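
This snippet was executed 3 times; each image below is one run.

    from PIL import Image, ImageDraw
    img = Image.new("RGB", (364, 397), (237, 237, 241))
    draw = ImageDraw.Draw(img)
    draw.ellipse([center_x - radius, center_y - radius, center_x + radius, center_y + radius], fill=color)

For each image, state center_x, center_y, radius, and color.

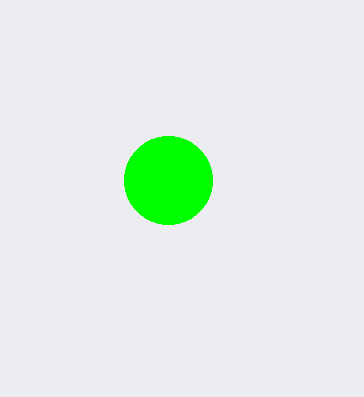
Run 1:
center_x = 168
center_y = 180
radius = 44
color = 'lime'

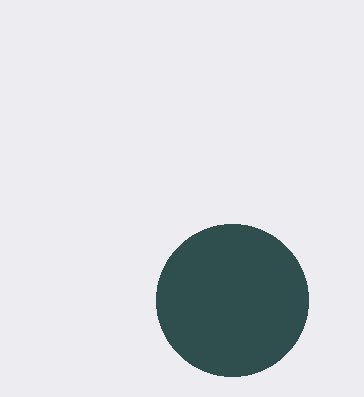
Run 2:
center_x = 232; center_y = 300; radius = 76; color = 'darkslategray'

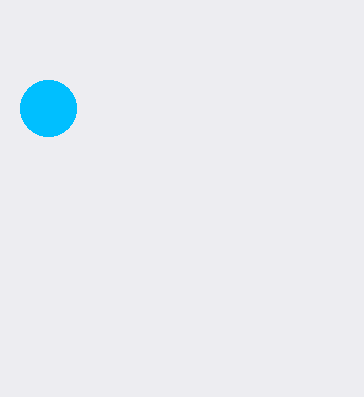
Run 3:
center_x = 48; center_y = 108; radius = 28; color = 'deepskyblue'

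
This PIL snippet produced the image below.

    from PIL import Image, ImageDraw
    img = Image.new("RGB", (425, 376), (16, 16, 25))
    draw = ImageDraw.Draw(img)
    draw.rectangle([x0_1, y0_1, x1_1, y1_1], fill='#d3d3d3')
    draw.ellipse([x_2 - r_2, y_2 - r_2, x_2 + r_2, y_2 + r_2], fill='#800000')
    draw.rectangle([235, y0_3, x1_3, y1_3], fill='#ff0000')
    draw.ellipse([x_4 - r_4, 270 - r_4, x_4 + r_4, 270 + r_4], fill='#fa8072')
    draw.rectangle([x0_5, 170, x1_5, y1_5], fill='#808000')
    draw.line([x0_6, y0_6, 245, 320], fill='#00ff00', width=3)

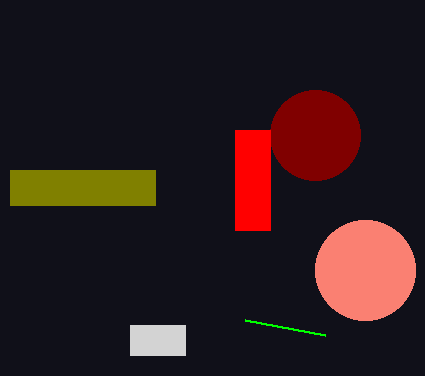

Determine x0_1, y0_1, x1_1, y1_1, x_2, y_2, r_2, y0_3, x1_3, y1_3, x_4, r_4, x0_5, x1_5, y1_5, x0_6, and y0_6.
x0_1 = 130, y0_1 = 325, x1_1 = 185, y1_1 = 355, x_2 = 315, y_2 = 135, r_2 = 45, y0_3 = 130, x1_3 = 270, y1_3 = 230, x_4 = 365, r_4 = 50, x0_5 = 10, x1_5 = 155, y1_5 = 205, x0_6 = 325, y0_6 = 335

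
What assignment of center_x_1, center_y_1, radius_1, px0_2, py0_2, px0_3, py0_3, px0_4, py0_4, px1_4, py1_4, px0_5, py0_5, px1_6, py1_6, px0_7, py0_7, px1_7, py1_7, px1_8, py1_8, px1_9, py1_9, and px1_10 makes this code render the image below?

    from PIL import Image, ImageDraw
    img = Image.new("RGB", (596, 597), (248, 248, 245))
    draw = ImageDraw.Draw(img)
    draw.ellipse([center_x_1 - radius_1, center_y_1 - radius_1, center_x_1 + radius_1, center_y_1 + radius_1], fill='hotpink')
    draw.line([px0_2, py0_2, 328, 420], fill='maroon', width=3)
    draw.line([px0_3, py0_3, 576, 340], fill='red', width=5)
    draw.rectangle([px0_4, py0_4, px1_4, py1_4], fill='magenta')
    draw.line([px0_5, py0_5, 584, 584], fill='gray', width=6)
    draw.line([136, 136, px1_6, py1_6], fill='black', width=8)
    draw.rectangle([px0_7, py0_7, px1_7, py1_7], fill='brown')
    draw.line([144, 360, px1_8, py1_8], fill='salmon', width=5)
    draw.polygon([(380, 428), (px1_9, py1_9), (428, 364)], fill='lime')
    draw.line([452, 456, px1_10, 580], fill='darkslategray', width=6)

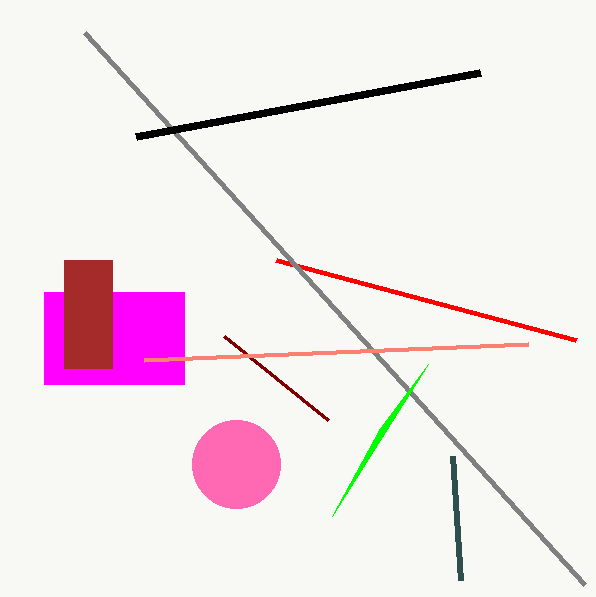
center_x_1 = 236
center_y_1 = 464
radius_1 = 44
px0_2 = 224
py0_2 = 336
px0_3 = 276
py0_3 = 260
px0_4 = 44
py0_4 = 292
px1_4 = 184
py1_4 = 384
px0_5 = 84
py0_5 = 32
px1_6 = 480
py1_6 = 72
px0_7 = 64
py0_7 = 260
px1_7 = 112
py1_7 = 368
px1_8 = 528
py1_8 = 344
px1_9 = 332
py1_9 = 516
px1_10 = 460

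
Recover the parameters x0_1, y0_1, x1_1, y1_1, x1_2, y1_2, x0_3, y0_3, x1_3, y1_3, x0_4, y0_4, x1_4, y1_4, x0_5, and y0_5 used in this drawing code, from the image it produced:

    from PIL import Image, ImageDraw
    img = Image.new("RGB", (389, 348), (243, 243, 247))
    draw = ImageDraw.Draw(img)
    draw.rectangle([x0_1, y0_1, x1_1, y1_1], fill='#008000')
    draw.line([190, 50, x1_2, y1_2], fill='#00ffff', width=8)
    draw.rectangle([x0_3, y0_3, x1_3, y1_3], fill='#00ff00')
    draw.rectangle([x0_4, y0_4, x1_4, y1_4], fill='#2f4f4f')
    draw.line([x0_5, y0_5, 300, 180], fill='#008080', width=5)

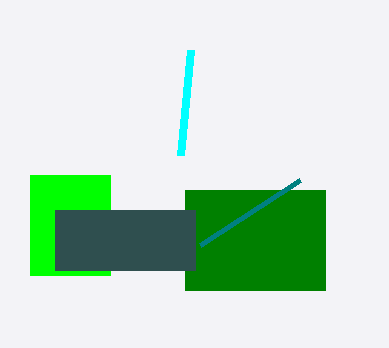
x0_1 = 185; y0_1 = 190; x1_1 = 325; y1_1 = 290; x1_2 = 180; y1_2 = 155; x0_3 = 30; y0_3 = 175; x1_3 = 110; y1_3 = 275; x0_4 = 55; y0_4 = 210; x1_4 = 195; y1_4 = 270; x0_5 = 200; y0_5 = 245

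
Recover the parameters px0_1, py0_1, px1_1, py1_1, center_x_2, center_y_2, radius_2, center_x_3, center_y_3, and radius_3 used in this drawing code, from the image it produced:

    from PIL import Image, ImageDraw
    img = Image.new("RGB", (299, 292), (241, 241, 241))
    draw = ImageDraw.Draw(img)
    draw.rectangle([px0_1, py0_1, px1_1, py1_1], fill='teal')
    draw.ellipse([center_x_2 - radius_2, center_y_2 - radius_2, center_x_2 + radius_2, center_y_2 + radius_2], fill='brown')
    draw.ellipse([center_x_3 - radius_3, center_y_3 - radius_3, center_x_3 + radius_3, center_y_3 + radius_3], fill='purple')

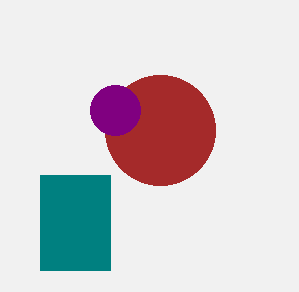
px0_1 = 40, py0_1 = 175, px1_1 = 110, py1_1 = 270, center_x_2 = 160, center_y_2 = 130, radius_2 = 55, center_x_3 = 115, center_y_3 = 110, radius_3 = 25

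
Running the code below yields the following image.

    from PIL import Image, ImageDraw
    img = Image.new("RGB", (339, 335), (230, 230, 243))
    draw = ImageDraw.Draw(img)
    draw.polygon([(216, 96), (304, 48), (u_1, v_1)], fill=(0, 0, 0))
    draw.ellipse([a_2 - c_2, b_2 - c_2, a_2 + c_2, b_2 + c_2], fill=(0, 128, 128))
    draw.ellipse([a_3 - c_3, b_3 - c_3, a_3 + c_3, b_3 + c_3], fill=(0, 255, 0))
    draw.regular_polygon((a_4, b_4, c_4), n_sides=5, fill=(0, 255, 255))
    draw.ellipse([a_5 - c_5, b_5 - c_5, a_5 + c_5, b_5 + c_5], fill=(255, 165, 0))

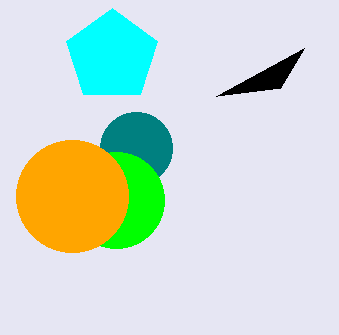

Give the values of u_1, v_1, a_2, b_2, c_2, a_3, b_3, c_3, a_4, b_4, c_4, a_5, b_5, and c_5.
u_1 = 280
v_1 = 88
a_2 = 136
b_2 = 148
c_2 = 36
a_3 = 116
b_3 = 200
c_3 = 48
a_4 = 112
b_4 = 56
c_4 = 48
a_5 = 72
b_5 = 196
c_5 = 56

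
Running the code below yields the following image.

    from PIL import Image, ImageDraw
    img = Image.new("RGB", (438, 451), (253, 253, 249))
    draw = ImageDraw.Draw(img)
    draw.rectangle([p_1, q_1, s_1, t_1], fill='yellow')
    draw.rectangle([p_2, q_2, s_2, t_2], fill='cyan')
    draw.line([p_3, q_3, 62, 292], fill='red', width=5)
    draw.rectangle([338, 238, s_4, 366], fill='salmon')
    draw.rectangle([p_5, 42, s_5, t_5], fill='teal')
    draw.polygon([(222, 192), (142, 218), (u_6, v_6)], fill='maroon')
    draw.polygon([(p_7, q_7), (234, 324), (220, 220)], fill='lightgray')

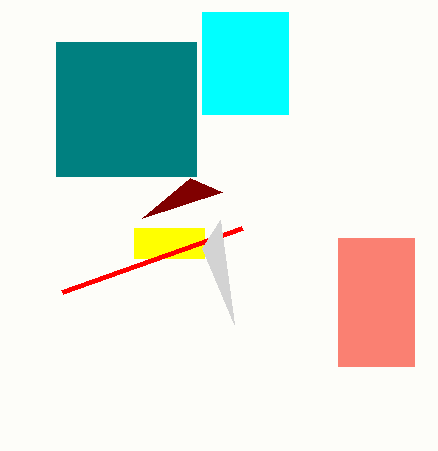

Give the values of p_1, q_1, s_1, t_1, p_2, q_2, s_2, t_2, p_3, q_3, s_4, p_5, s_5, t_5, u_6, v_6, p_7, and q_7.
p_1 = 134, q_1 = 228, s_1 = 204, t_1 = 258, p_2 = 202, q_2 = 12, s_2 = 288, t_2 = 114, p_3 = 242, q_3 = 228, s_4 = 414, p_5 = 56, s_5 = 196, t_5 = 176, u_6 = 190, v_6 = 178, p_7 = 202, q_7 = 248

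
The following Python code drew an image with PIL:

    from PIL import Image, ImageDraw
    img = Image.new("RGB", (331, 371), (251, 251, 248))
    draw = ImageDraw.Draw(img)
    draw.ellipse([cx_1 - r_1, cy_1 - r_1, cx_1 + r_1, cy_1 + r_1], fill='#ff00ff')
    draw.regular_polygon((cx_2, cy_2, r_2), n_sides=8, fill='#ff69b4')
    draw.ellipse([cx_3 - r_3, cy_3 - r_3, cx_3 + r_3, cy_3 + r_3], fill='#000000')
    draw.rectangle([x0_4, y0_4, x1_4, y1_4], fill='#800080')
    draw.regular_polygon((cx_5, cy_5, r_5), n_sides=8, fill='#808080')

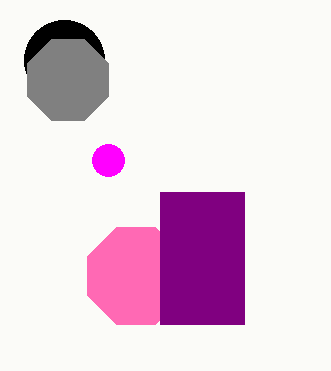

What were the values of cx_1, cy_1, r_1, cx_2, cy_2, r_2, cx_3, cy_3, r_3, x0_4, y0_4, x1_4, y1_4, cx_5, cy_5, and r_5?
cx_1 = 108
cy_1 = 160
r_1 = 16
cx_2 = 136
cy_2 = 276
r_2 = 52
cx_3 = 64
cy_3 = 60
r_3 = 40
x0_4 = 160
y0_4 = 192
x1_4 = 244
y1_4 = 324
cx_5 = 68
cy_5 = 80
r_5 = 44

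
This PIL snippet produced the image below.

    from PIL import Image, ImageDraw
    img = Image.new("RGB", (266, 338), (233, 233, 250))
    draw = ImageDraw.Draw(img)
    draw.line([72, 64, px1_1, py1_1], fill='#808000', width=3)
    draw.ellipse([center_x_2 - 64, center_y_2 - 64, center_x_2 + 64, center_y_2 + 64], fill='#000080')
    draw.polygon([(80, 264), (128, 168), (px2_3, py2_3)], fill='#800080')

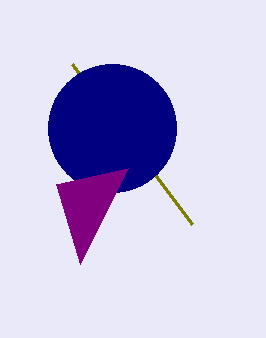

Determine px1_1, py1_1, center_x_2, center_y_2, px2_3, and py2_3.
px1_1 = 192
py1_1 = 224
center_x_2 = 112
center_y_2 = 128
px2_3 = 56
py2_3 = 184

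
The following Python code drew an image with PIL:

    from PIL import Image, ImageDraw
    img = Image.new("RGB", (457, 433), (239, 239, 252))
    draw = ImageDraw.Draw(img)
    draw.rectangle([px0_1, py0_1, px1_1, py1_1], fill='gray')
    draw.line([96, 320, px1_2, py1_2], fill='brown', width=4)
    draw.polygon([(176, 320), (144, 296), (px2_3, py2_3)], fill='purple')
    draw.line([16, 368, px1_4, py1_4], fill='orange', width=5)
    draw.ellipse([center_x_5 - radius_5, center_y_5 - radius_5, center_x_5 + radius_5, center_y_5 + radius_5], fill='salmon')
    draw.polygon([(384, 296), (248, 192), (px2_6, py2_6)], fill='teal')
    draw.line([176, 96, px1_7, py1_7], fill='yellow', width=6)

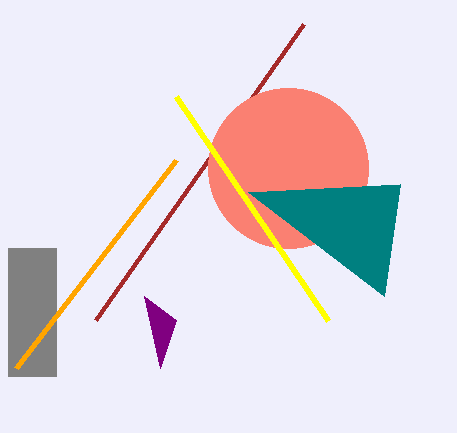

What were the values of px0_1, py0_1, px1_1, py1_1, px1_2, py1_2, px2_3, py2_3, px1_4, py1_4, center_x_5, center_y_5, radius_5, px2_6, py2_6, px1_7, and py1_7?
px0_1 = 8
py0_1 = 248
px1_1 = 56
py1_1 = 376
px1_2 = 304
py1_2 = 24
px2_3 = 160
py2_3 = 368
px1_4 = 176
py1_4 = 160
center_x_5 = 288
center_y_5 = 168
radius_5 = 80
px2_6 = 400
py2_6 = 184
px1_7 = 328
py1_7 = 320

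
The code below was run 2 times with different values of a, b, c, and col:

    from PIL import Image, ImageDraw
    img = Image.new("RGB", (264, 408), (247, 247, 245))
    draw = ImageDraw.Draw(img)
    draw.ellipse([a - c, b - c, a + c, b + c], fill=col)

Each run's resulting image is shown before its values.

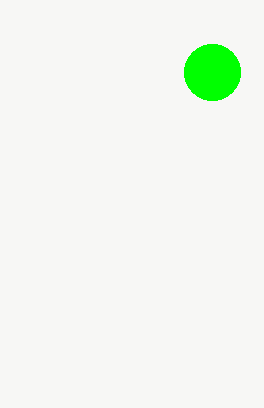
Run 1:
a = 212
b = 72
c = 28
col = 'lime'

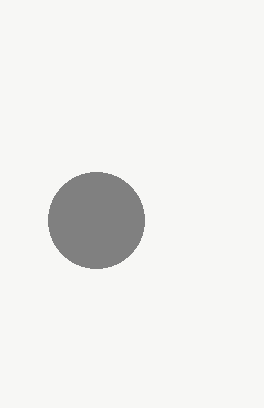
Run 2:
a = 96; b = 220; c = 48; col = 'gray'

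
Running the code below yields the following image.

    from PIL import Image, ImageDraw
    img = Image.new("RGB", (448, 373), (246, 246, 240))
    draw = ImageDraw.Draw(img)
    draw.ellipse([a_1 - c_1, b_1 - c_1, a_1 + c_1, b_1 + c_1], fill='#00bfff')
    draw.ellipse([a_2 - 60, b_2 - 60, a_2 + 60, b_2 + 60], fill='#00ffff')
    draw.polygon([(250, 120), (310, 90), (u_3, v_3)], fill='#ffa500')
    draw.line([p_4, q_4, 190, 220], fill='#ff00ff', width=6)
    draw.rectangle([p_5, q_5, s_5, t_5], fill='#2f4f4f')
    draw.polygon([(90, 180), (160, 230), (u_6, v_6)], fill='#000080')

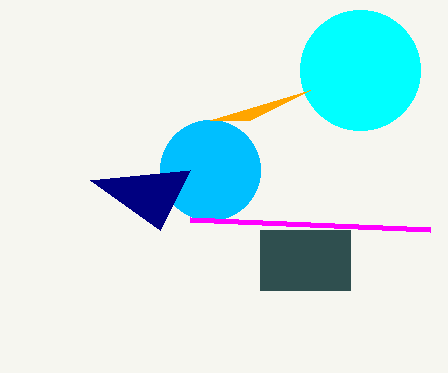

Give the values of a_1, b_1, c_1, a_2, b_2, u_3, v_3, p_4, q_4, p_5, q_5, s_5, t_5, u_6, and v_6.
a_1 = 210; b_1 = 170; c_1 = 50; a_2 = 360; b_2 = 70; u_3 = 210; v_3 = 120; p_4 = 430; q_4 = 230; p_5 = 260; q_5 = 230; s_5 = 350; t_5 = 290; u_6 = 190; v_6 = 170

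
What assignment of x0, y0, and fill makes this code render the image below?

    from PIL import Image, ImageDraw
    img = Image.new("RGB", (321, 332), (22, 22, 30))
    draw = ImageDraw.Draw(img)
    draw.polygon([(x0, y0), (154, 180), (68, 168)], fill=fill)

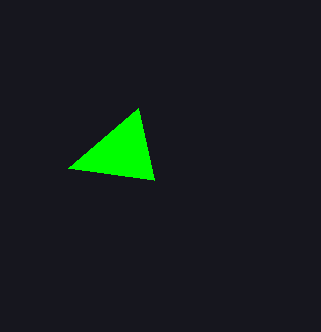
x0 = 138, y0 = 108, fill = 'lime'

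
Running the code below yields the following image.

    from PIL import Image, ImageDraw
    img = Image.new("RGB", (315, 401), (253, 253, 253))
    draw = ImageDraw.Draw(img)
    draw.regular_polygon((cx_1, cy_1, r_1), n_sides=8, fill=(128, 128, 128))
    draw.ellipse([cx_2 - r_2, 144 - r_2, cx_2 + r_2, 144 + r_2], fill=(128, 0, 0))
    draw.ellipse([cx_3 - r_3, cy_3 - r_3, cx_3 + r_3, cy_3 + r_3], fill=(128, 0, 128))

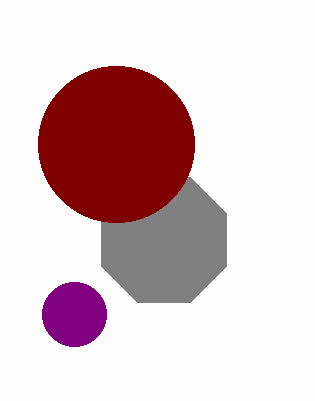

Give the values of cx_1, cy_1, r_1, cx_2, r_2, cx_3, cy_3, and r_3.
cx_1 = 164; cy_1 = 240; r_1 = 68; cx_2 = 116; r_2 = 78; cx_3 = 74; cy_3 = 314; r_3 = 32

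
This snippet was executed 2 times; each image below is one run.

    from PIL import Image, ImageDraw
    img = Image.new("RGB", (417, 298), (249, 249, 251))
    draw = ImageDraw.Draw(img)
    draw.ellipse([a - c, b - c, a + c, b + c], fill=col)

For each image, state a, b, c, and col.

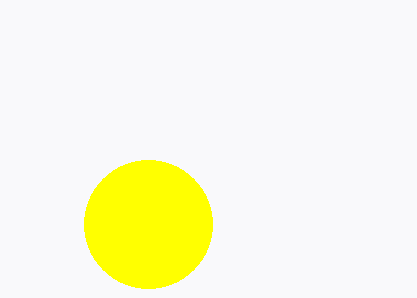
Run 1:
a = 148, b = 224, c = 64, col = 'yellow'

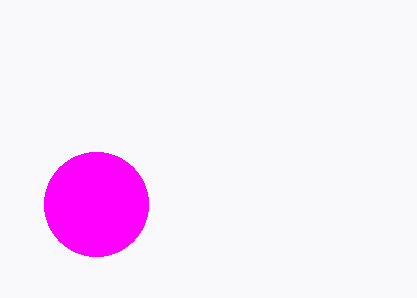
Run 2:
a = 96
b = 204
c = 52
col = 'magenta'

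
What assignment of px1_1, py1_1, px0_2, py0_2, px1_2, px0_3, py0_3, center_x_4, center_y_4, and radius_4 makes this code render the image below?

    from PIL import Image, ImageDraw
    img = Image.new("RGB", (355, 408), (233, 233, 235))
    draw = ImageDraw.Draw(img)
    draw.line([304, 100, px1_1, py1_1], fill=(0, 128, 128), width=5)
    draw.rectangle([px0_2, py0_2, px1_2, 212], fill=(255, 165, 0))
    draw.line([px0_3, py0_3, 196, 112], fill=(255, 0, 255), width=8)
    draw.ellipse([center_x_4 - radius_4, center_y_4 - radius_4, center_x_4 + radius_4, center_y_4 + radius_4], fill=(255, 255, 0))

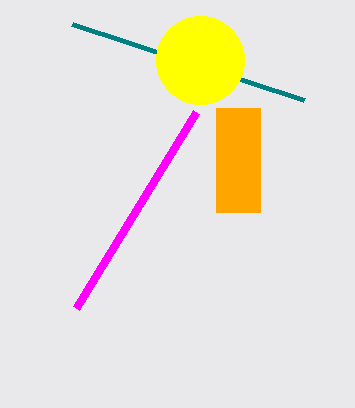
px1_1 = 72, py1_1 = 24, px0_2 = 216, py0_2 = 108, px1_2 = 260, px0_3 = 76, py0_3 = 308, center_x_4 = 200, center_y_4 = 60, radius_4 = 44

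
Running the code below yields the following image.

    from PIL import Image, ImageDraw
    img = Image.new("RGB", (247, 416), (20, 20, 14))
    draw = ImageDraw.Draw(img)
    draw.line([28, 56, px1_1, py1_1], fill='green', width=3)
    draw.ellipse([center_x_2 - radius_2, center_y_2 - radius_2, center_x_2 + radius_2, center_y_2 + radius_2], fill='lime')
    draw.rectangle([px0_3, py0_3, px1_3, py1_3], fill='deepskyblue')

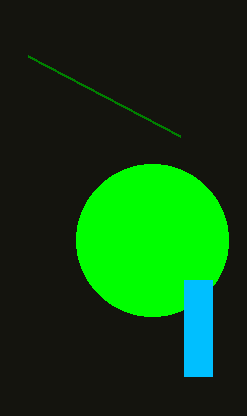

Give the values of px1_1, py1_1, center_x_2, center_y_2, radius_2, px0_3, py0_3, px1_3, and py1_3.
px1_1 = 180, py1_1 = 136, center_x_2 = 152, center_y_2 = 240, radius_2 = 76, px0_3 = 184, py0_3 = 280, px1_3 = 212, py1_3 = 376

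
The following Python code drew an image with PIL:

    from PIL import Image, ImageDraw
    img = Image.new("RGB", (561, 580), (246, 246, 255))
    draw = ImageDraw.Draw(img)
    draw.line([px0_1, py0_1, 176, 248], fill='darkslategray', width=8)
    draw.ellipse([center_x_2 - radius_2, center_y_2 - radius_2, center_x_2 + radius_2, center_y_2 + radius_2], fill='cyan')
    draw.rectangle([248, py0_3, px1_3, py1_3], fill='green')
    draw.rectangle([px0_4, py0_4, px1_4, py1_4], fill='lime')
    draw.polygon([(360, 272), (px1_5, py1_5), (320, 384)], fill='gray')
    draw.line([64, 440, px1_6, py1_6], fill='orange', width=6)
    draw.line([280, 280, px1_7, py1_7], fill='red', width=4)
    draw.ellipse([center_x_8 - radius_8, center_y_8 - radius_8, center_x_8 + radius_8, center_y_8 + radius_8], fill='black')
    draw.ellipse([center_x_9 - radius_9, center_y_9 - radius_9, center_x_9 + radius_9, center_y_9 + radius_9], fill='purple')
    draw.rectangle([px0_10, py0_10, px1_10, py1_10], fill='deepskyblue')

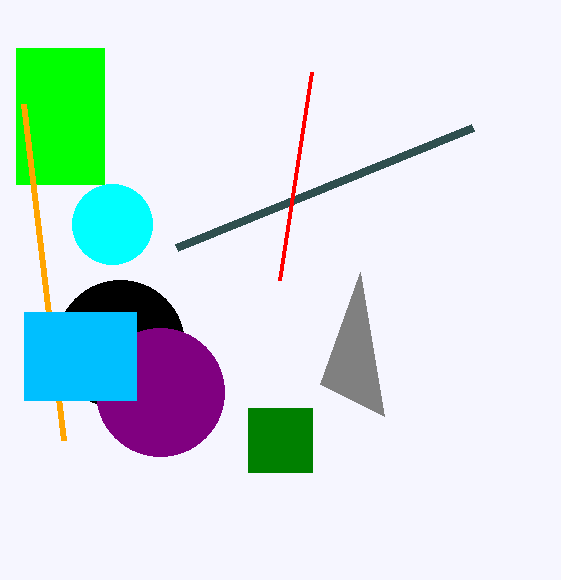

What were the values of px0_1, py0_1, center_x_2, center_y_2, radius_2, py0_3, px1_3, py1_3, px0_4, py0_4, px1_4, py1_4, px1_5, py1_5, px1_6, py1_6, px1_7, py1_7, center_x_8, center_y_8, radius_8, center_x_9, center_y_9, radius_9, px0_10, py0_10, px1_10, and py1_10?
px0_1 = 472; py0_1 = 128; center_x_2 = 112; center_y_2 = 224; radius_2 = 40; py0_3 = 408; px1_3 = 312; py1_3 = 472; px0_4 = 16; py0_4 = 48; px1_4 = 104; py1_4 = 184; px1_5 = 384; py1_5 = 416; px1_6 = 24; py1_6 = 104; px1_7 = 312; py1_7 = 72; center_x_8 = 120; center_y_8 = 344; radius_8 = 64; center_x_9 = 160; center_y_9 = 392; radius_9 = 64; px0_10 = 24; py0_10 = 312; px1_10 = 136; py1_10 = 400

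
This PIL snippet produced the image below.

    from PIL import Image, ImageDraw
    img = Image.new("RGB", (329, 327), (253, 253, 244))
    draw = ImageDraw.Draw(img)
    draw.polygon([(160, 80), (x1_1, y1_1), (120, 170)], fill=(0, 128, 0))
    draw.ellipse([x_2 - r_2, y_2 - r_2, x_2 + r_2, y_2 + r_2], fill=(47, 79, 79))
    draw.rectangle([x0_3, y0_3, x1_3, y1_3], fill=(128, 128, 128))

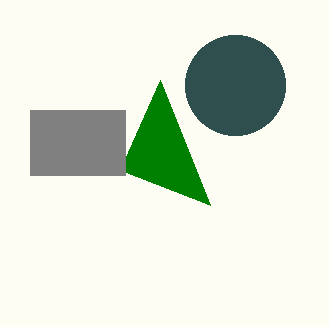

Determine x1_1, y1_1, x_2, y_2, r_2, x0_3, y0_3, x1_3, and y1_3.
x1_1 = 210; y1_1 = 205; x_2 = 235; y_2 = 85; r_2 = 50; x0_3 = 30; y0_3 = 110; x1_3 = 125; y1_3 = 175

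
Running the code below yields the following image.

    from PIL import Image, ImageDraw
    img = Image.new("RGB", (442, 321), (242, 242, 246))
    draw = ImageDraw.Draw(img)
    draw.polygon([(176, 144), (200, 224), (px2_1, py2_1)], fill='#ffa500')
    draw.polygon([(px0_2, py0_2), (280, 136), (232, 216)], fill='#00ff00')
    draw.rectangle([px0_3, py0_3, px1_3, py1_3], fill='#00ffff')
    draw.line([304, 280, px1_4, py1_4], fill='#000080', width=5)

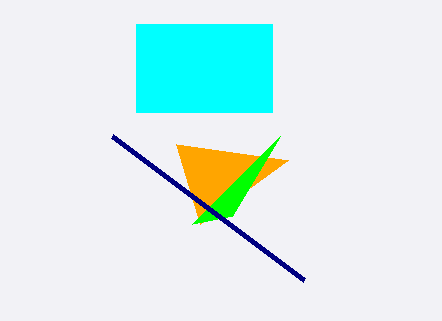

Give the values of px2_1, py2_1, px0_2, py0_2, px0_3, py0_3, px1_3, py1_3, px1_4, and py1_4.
px2_1 = 288
py2_1 = 160
px0_2 = 192
py0_2 = 224
px0_3 = 136
py0_3 = 24
px1_3 = 272
py1_3 = 112
px1_4 = 112
py1_4 = 136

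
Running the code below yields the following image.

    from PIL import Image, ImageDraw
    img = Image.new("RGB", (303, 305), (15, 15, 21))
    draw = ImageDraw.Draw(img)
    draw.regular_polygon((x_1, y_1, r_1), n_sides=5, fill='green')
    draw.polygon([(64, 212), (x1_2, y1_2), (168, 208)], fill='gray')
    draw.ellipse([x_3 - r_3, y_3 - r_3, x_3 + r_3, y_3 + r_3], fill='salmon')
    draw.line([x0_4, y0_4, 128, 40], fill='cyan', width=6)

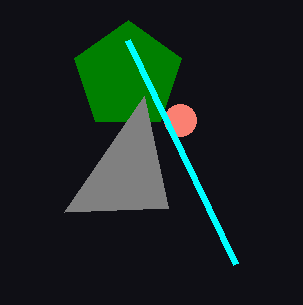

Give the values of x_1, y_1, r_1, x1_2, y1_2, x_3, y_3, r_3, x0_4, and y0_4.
x_1 = 128, y_1 = 76, r_1 = 56, x1_2 = 144, y1_2 = 96, x_3 = 180, y_3 = 120, r_3 = 16, x0_4 = 236, y0_4 = 264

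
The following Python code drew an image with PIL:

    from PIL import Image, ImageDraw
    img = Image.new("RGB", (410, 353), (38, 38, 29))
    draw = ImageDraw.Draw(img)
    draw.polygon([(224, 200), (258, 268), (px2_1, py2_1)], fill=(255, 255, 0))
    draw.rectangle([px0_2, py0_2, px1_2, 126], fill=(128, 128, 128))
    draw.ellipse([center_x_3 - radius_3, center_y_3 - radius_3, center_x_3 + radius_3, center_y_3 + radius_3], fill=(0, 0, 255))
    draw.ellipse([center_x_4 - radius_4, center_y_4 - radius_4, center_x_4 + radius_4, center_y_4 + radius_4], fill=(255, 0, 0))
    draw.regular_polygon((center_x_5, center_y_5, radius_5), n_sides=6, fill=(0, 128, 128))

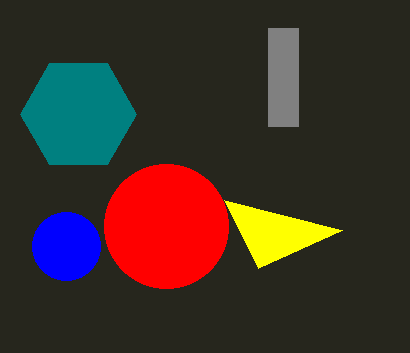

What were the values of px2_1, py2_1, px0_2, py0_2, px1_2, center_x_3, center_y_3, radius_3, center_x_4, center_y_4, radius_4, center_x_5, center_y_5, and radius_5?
px2_1 = 342, py2_1 = 230, px0_2 = 268, py0_2 = 28, px1_2 = 298, center_x_3 = 66, center_y_3 = 246, radius_3 = 34, center_x_4 = 166, center_y_4 = 226, radius_4 = 62, center_x_5 = 78, center_y_5 = 114, radius_5 = 58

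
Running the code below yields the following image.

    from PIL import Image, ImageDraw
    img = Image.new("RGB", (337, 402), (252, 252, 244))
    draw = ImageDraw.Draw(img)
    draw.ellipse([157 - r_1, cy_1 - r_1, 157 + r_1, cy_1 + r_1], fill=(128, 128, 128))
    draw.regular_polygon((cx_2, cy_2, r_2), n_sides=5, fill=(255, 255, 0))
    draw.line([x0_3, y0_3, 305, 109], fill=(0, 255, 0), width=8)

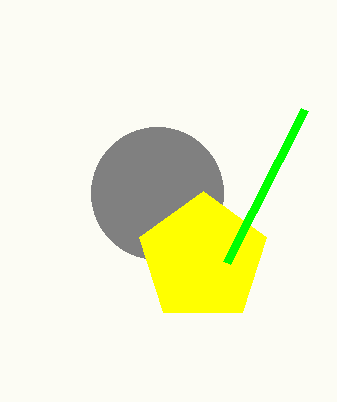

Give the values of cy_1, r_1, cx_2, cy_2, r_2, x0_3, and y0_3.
cy_1 = 193; r_1 = 66; cx_2 = 203; cy_2 = 258; r_2 = 67; x0_3 = 227; y0_3 = 262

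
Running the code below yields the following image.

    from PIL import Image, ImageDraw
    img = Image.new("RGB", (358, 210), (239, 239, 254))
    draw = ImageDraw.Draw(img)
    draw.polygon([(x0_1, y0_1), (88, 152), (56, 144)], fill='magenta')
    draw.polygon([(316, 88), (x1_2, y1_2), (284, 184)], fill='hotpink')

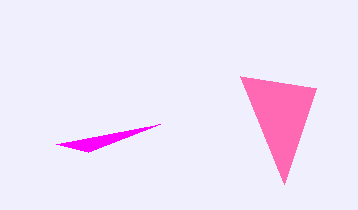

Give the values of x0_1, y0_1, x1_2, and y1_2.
x0_1 = 160, y0_1 = 124, x1_2 = 240, y1_2 = 76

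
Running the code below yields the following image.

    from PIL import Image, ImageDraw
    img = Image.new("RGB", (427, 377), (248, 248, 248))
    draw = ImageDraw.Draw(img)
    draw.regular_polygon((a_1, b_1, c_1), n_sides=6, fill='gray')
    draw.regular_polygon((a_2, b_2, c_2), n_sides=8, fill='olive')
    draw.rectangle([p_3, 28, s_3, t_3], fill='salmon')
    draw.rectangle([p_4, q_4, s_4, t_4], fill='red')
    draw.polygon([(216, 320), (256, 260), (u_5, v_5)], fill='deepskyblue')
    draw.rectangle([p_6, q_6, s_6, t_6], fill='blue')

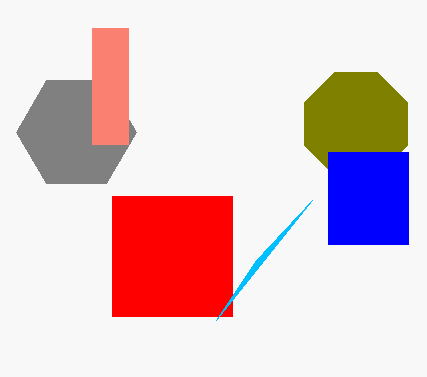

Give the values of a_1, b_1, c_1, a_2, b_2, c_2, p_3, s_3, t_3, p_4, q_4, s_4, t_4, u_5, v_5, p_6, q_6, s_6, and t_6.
a_1 = 76
b_1 = 132
c_1 = 60
a_2 = 356
b_2 = 124
c_2 = 56
p_3 = 92
s_3 = 128
t_3 = 144
p_4 = 112
q_4 = 196
s_4 = 232
t_4 = 316
u_5 = 312
v_5 = 200
p_6 = 328
q_6 = 152
s_6 = 408
t_6 = 244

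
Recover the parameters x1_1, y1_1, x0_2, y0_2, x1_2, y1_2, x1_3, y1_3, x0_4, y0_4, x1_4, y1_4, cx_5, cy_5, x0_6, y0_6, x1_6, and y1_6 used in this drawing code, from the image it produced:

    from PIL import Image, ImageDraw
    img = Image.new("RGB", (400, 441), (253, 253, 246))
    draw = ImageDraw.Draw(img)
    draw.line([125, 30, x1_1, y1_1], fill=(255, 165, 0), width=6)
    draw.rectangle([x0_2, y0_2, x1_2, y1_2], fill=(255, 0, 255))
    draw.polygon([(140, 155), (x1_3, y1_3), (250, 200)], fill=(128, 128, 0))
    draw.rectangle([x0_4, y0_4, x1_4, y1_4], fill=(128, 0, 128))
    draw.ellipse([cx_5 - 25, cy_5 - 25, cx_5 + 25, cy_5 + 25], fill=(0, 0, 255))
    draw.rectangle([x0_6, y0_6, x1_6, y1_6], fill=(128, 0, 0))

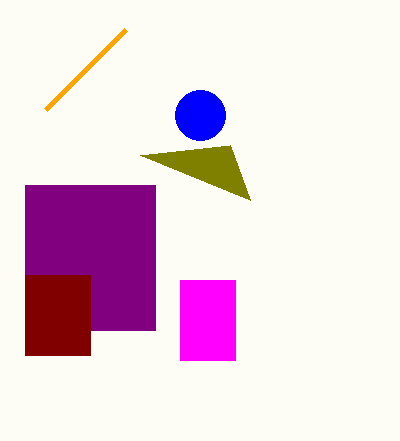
x1_1 = 45, y1_1 = 110, x0_2 = 180, y0_2 = 280, x1_2 = 235, y1_2 = 360, x1_3 = 230, y1_3 = 145, x0_4 = 25, y0_4 = 185, x1_4 = 155, y1_4 = 330, cx_5 = 200, cy_5 = 115, x0_6 = 25, y0_6 = 275, x1_6 = 90, y1_6 = 355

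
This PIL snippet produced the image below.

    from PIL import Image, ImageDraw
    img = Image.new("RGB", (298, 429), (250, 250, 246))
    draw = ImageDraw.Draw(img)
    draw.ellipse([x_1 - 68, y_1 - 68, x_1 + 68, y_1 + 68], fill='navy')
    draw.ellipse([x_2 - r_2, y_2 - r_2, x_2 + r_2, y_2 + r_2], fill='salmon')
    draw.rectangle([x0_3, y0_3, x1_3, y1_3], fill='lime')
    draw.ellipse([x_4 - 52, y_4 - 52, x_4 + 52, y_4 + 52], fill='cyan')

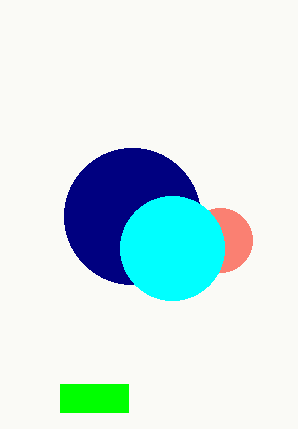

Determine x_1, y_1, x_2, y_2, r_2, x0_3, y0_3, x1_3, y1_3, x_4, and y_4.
x_1 = 132, y_1 = 216, x_2 = 220, y_2 = 240, r_2 = 32, x0_3 = 60, y0_3 = 384, x1_3 = 128, y1_3 = 412, x_4 = 172, y_4 = 248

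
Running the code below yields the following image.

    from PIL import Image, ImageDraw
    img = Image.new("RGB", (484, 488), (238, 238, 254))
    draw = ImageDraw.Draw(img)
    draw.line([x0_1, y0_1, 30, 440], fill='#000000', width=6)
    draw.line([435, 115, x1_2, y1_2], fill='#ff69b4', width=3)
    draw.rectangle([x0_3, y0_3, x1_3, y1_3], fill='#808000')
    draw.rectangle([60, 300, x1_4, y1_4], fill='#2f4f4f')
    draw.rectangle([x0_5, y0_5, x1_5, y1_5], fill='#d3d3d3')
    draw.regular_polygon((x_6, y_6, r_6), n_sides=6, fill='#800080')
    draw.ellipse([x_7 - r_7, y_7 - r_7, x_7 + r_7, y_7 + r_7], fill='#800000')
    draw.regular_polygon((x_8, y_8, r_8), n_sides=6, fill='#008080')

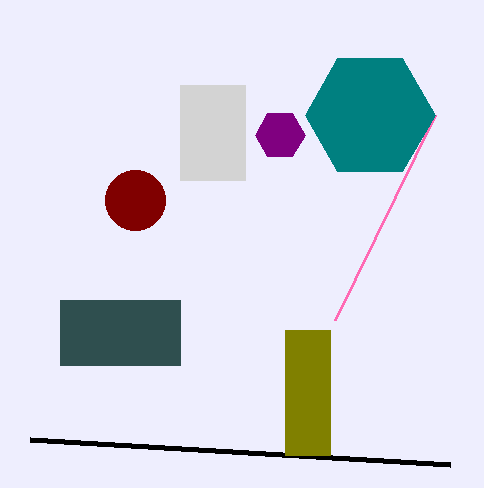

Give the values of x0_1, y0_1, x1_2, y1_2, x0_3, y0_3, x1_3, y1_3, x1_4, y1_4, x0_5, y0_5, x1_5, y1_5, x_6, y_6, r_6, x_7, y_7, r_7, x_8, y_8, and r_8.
x0_1 = 450
y0_1 = 465
x1_2 = 335
y1_2 = 320
x0_3 = 285
y0_3 = 330
x1_3 = 330
y1_3 = 455
x1_4 = 180
y1_4 = 365
x0_5 = 180
y0_5 = 85
x1_5 = 245
y1_5 = 180
x_6 = 280
y_6 = 135
r_6 = 25
x_7 = 135
y_7 = 200
r_7 = 30
x_8 = 370
y_8 = 115
r_8 = 65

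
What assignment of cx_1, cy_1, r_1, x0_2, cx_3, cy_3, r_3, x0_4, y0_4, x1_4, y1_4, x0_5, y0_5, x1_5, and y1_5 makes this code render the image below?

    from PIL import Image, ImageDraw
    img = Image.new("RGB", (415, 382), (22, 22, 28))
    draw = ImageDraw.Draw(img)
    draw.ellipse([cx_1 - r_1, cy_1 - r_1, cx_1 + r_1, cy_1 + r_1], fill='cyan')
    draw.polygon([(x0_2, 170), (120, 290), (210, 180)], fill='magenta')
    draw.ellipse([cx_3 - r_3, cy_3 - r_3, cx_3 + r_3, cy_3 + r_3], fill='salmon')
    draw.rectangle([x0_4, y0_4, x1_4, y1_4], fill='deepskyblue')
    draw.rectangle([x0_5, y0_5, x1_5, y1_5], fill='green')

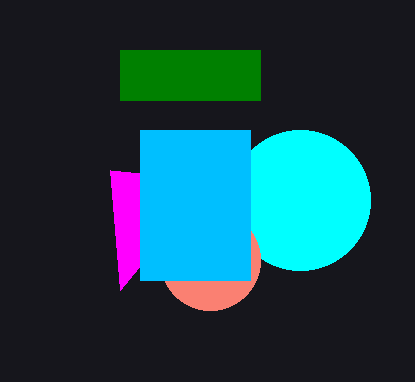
cx_1 = 300; cy_1 = 200; r_1 = 70; x0_2 = 110; cx_3 = 210; cy_3 = 260; r_3 = 50; x0_4 = 140; y0_4 = 130; x1_4 = 250; y1_4 = 280; x0_5 = 120; y0_5 = 50; x1_5 = 260; y1_5 = 100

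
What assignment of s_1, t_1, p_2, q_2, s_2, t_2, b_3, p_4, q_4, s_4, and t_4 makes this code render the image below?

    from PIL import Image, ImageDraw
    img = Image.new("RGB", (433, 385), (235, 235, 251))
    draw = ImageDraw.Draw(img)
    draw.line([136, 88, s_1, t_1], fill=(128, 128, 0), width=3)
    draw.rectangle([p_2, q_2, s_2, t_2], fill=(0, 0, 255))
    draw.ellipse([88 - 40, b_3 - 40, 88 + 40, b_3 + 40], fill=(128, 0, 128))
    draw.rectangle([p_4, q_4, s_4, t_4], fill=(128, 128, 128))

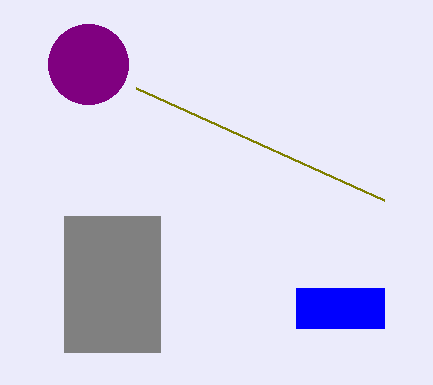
s_1 = 384, t_1 = 200, p_2 = 296, q_2 = 288, s_2 = 384, t_2 = 328, b_3 = 64, p_4 = 64, q_4 = 216, s_4 = 160, t_4 = 352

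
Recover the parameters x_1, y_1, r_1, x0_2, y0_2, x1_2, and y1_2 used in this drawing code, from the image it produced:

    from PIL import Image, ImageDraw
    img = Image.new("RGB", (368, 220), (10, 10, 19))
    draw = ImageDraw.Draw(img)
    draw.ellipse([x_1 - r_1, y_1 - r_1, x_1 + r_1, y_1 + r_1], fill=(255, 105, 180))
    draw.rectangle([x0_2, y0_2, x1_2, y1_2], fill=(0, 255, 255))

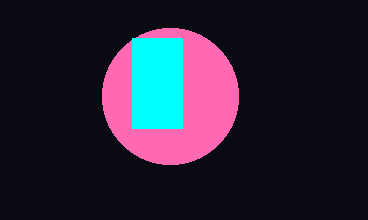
x_1 = 170; y_1 = 96; r_1 = 68; x0_2 = 132; y0_2 = 38; x1_2 = 182; y1_2 = 128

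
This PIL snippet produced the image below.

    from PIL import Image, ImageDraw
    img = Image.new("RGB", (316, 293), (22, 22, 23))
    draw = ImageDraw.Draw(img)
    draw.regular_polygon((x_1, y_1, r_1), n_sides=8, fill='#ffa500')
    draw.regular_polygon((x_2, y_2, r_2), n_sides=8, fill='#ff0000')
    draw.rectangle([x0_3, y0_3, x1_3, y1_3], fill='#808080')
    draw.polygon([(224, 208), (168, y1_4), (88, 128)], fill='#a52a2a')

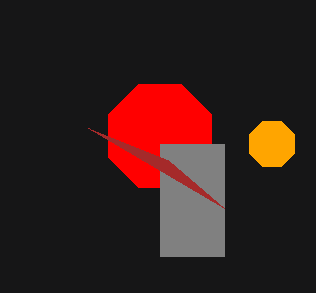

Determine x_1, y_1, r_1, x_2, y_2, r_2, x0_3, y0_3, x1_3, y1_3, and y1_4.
x_1 = 272; y_1 = 144; r_1 = 24; x_2 = 160; y_2 = 136; r_2 = 56; x0_3 = 160; y0_3 = 144; x1_3 = 224; y1_3 = 256; y1_4 = 160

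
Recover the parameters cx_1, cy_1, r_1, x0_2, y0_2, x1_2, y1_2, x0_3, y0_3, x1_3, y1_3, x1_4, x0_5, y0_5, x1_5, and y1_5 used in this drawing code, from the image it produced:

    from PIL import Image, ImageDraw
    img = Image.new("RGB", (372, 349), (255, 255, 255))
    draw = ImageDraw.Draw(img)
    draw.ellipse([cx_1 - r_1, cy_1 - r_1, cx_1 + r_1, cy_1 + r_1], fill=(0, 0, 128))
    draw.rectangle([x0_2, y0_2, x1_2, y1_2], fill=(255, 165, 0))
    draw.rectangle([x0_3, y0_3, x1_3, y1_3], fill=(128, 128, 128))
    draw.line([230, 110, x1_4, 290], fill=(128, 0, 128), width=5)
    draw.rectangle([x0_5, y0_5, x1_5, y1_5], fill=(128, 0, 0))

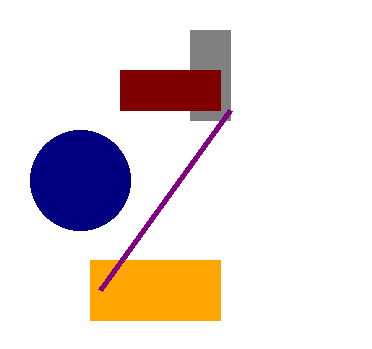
cx_1 = 80, cy_1 = 180, r_1 = 50, x0_2 = 90, y0_2 = 260, x1_2 = 220, y1_2 = 320, x0_3 = 190, y0_3 = 30, x1_3 = 230, y1_3 = 120, x1_4 = 100, x0_5 = 120, y0_5 = 70, x1_5 = 220, y1_5 = 110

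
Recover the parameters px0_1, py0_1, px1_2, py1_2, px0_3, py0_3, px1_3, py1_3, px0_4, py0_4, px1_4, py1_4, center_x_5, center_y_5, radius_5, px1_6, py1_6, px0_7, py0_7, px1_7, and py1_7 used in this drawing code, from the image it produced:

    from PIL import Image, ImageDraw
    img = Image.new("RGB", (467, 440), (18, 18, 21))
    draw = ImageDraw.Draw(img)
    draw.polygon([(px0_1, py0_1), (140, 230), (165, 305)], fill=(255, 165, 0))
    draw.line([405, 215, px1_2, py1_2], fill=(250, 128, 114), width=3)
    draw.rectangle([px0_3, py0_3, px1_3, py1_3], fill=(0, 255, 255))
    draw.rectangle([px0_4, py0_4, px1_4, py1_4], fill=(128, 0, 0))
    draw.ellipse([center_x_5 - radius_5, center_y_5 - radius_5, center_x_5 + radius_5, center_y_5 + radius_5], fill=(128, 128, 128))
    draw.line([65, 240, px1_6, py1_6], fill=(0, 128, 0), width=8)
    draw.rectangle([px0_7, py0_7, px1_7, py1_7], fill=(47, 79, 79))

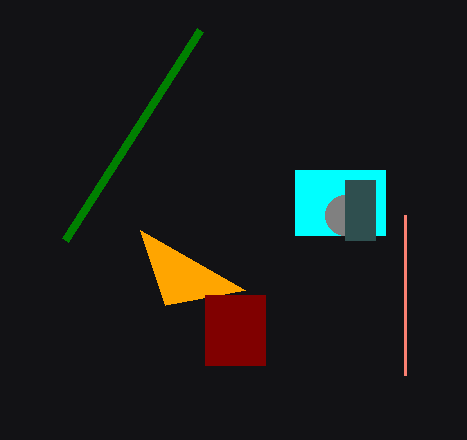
px0_1 = 245, py0_1 = 290, px1_2 = 405, py1_2 = 375, px0_3 = 295, py0_3 = 170, px1_3 = 385, py1_3 = 235, px0_4 = 205, py0_4 = 295, px1_4 = 265, py1_4 = 365, center_x_5 = 345, center_y_5 = 215, radius_5 = 20, px1_6 = 200, py1_6 = 30, px0_7 = 345, py0_7 = 180, px1_7 = 375, py1_7 = 240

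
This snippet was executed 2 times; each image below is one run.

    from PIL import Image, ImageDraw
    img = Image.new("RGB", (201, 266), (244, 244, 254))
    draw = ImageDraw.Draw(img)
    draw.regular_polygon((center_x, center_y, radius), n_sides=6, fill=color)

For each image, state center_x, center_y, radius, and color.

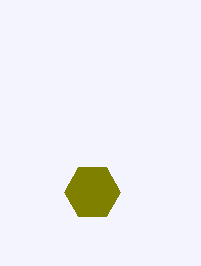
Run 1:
center_x = 92; center_y = 192; radius = 28; color = 'olive'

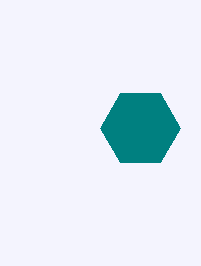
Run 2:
center_x = 140
center_y = 128
radius = 40
color = 'teal'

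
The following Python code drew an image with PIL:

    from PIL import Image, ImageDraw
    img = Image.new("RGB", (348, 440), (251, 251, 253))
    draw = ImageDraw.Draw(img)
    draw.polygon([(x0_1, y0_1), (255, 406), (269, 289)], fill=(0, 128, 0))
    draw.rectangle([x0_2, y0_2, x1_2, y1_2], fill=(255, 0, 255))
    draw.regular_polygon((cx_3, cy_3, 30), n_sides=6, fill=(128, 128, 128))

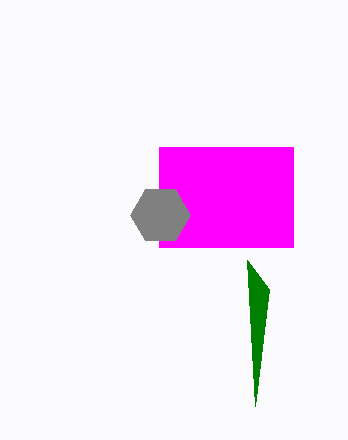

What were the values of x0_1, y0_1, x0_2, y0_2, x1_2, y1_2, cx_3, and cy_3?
x0_1 = 247; y0_1 = 260; x0_2 = 159; y0_2 = 147; x1_2 = 293; y1_2 = 247; cx_3 = 160; cy_3 = 215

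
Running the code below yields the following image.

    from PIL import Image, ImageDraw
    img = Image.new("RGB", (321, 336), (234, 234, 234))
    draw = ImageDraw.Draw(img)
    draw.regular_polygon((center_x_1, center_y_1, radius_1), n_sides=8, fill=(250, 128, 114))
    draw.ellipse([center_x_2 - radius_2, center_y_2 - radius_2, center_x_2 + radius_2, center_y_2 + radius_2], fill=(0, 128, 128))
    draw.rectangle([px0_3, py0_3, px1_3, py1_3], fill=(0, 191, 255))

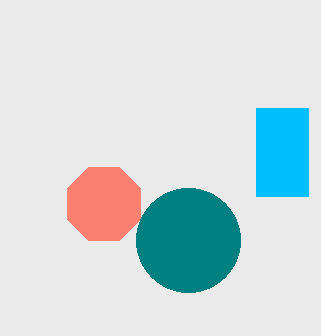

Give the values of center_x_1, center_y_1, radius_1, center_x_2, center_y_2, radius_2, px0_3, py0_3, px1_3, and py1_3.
center_x_1 = 104, center_y_1 = 204, radius_1 = 40, center_x_2 = 188, center_y_2 = 240, radius_2 = 52, px0_3 = 256, py0_3 = 108, px1_3 = 308, py1_3 = 196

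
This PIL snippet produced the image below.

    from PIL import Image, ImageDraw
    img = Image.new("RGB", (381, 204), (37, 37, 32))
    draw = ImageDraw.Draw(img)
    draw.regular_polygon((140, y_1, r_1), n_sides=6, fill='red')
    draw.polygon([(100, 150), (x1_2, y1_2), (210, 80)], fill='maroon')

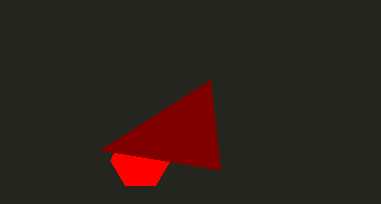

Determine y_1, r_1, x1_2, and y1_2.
y_1 = 160; r_1 = 30; x1_2 = 220; y1_2 = 170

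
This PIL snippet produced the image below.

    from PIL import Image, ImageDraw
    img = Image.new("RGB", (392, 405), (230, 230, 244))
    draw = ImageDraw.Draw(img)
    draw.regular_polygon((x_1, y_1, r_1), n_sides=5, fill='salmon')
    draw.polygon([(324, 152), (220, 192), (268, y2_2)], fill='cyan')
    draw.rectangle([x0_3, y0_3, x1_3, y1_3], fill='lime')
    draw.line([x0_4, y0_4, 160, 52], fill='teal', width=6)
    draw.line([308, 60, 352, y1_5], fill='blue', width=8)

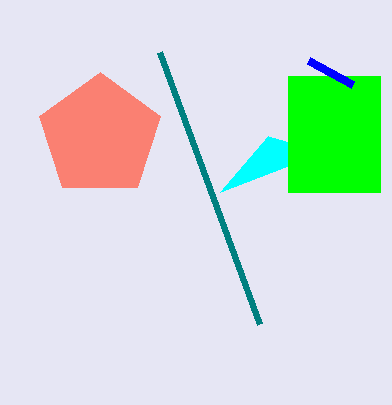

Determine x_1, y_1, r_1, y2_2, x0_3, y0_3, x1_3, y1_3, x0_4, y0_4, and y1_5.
x_1 = 100; y_1 = 136; r_1 = 64; y2_2 = 136; x0_3 = 288; y0_3 = 76; x1_3 = 380; y1_3 = 192; x0_4 = 260; y0_4 = 324; y1_5 = 84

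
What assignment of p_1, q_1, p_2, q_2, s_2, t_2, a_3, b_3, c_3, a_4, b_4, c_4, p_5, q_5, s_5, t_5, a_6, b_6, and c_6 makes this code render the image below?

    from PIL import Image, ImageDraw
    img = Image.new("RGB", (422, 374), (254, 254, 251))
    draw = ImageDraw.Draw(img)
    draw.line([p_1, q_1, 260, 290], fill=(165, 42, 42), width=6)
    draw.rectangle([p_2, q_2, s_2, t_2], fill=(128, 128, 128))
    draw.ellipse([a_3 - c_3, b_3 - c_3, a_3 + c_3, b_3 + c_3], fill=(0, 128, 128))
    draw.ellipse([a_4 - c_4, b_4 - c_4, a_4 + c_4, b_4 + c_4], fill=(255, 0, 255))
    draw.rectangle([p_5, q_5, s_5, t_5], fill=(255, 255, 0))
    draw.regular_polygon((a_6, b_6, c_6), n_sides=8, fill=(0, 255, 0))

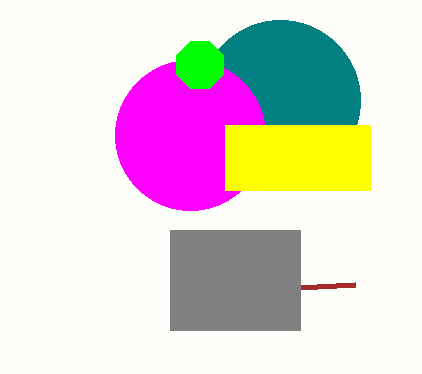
p_1 = 355
q_1 = 285
p_2 = 170
q_2 = 230
s_2 = 300
t_2 = 330
a_3 = 280
b_3 = 100
c_3 = 80
a_4 = 190
b_4 = 135
c_4 = 75
p_5 = 225
q_5 = 125
s_5 = 370
t_5 = 190
a_6 = 200
b_6 = 65
c_6 = 25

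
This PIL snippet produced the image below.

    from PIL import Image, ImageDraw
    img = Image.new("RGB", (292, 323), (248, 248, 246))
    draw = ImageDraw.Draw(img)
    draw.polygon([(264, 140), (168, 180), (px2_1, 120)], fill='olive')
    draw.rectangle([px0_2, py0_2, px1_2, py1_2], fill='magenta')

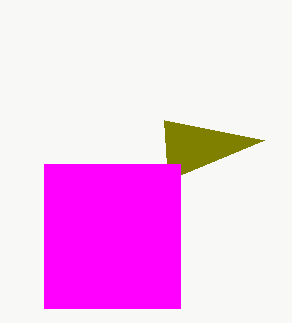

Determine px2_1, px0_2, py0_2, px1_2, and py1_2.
px2_1 = 164, px0_2 = 44, py0_2 = 164, px1_2 = 180, py1_2 = 308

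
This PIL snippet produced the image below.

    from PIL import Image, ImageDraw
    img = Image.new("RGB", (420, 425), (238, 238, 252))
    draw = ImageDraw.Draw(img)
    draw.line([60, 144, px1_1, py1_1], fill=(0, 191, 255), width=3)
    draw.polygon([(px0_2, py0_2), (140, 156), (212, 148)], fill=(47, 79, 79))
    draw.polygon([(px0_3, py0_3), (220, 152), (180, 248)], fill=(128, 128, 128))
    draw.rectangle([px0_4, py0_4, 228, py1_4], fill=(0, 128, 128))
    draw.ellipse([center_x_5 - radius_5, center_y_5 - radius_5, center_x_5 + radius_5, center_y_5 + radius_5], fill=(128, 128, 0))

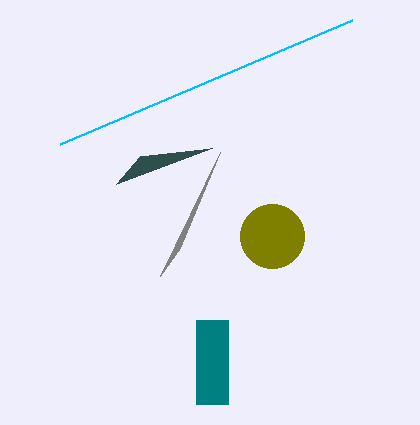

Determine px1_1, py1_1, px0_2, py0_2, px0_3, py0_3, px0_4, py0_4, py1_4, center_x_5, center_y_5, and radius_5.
px1_1 = 352; py1_1 = 20; px0_2 = 116; py0_2 = 184; px0_3 = 160; py0_3 = 276; px0_4 = 196; py0_4 = 320; py1_4 = 404; center_x_5 = 272; center_y_5 = 236; radius_5 = 32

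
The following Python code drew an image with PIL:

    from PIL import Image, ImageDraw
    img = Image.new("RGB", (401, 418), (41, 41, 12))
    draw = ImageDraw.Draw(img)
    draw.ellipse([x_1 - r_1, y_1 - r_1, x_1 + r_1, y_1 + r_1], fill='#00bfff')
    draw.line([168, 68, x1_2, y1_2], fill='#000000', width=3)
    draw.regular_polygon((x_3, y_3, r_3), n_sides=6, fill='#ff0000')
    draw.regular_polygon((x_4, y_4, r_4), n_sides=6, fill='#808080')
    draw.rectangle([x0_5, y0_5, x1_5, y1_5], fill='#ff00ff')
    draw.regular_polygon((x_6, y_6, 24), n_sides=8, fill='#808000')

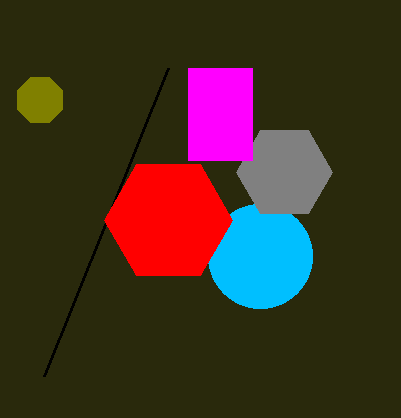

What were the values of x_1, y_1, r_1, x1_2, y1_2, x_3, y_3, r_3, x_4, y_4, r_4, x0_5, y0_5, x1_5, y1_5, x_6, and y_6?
x_1 = 260; y_1 = 256; r_1 = 52; x1_2 = 44; y1_2 = 376; x_3 = 168; y_3 = 220; r_3 = 64; x_4 = 284; y_4 = 172; r_4 = 48; x0_5 = 188; y0_5 = 68; x1_5 = 252; y1_5 = 160; x_6 = 40; y_6 = 100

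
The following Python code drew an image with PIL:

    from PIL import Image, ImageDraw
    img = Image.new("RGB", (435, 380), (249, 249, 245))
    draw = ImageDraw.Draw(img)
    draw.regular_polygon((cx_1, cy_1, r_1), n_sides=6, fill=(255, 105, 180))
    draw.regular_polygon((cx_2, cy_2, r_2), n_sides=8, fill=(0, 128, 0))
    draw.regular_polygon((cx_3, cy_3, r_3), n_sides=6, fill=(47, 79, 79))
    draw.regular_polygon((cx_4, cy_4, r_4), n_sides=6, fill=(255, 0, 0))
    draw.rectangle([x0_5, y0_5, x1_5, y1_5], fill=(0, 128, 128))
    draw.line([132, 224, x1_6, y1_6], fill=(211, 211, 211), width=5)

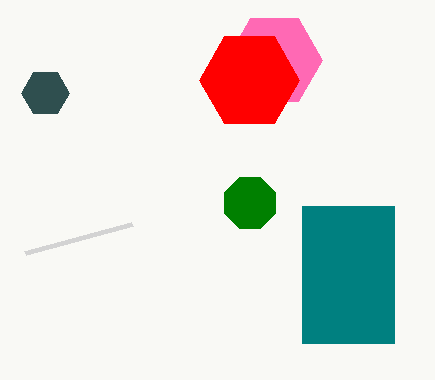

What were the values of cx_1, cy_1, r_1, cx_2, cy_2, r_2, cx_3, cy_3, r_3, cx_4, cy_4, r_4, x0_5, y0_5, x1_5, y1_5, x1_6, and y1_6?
cx_1 = 274; cy_1 = 60; r_1 = 48; cx_2 = 250; cy_2 = 203; r_2 = 28; cx_3 = 45; cy_3 = 93; r_3 = 24; cx_4 = 249; cy_4 = 80; r_4 = 50; x0_5 = 302; y0_5 = 206; x1_5 = 394; y1_5 = 343; x1_6 = 25; y1_6 = 253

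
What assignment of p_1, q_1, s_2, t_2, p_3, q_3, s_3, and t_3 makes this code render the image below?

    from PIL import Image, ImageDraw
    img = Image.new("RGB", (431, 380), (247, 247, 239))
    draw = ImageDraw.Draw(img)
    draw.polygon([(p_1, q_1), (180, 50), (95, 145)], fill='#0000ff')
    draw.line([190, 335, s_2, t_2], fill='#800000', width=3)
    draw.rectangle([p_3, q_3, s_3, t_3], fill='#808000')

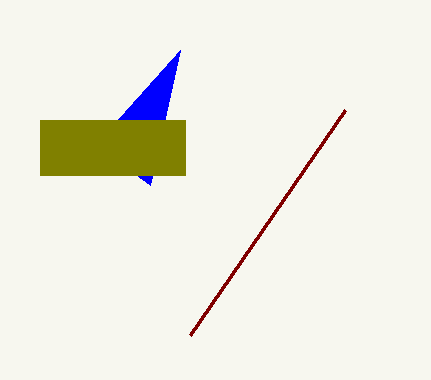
p_1 = 150
q_1 = 185
s_2 = 345
t_2 = 110
p_3 = 40
q_3 = 120
s_3 = 185
t_3 = 175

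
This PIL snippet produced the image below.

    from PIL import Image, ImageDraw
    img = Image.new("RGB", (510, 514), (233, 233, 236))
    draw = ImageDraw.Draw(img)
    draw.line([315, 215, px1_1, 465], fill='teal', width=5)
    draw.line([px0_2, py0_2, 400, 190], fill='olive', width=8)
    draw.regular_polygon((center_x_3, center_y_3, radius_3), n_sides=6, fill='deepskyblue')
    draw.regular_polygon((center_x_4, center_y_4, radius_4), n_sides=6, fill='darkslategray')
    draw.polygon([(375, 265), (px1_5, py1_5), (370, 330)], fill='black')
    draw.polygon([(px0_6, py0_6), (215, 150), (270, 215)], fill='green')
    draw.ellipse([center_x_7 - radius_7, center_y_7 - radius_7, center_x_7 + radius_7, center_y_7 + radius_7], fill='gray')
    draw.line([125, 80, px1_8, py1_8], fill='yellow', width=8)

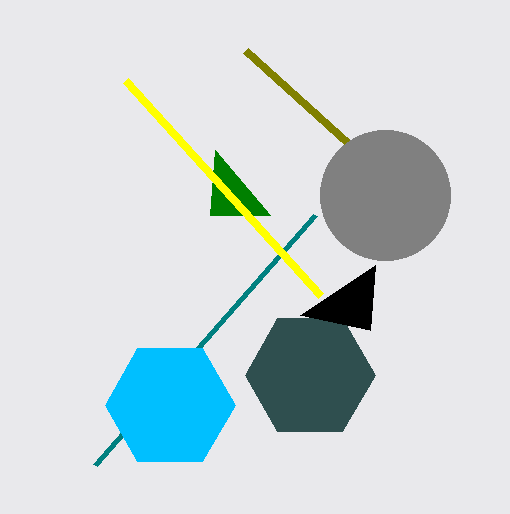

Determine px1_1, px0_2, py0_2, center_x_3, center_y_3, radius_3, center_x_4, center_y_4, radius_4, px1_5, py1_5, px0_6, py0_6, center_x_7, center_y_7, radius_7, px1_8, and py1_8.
px1_1 = 95, px0_2 = 245, py0_2 = 50, center_x_3 = 170, center_y_3 = 405, radius_3 = 65, center_x_4 = 310, center_y_4 = 375, radius_4 = 65, px1_5 = 300, py1_5 = 315, px0_6 = 210, py0_6 = 215, center_x_7 = 385, center_y_7 = 195, radius_7 = 65, px1_8 = 320, py1_8 = 295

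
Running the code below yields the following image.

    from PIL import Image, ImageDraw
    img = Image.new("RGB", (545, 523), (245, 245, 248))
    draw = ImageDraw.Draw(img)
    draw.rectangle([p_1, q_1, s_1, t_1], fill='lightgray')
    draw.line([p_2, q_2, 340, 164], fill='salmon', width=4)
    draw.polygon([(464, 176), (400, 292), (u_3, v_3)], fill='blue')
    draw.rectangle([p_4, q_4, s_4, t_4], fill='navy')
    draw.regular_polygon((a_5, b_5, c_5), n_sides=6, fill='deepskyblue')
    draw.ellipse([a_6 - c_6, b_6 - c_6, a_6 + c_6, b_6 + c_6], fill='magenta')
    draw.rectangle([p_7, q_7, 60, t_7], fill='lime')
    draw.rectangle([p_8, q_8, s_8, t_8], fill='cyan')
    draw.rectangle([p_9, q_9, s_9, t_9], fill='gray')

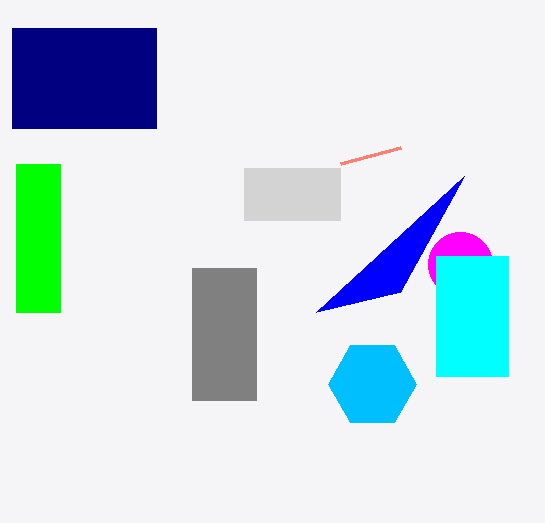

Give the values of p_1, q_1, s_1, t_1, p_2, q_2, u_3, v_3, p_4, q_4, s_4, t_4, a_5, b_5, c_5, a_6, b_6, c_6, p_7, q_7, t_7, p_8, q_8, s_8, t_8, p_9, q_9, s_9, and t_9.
p_1 = 244; q_1 = 168; s_1 = 340; t_1 = 220; p_2 = 400; q_2 = 148; u_3 = 316; v_3 = 312; p_4 = 12; q_4 = 28; s_4 = 156; t_4 = 128; a_5 = 372; b_5 = 384; c_5 = 44; a_6 = 460; b_6 = 264; c_6 = 32; p_7 = 16; q_7 = 164; t_7 = 312; p_8 = 436; q_8 = 256; s_8 = 508; t_8 = 376; p_9 = 192; q_9 = 268; s_9 = 256; t_9 = 400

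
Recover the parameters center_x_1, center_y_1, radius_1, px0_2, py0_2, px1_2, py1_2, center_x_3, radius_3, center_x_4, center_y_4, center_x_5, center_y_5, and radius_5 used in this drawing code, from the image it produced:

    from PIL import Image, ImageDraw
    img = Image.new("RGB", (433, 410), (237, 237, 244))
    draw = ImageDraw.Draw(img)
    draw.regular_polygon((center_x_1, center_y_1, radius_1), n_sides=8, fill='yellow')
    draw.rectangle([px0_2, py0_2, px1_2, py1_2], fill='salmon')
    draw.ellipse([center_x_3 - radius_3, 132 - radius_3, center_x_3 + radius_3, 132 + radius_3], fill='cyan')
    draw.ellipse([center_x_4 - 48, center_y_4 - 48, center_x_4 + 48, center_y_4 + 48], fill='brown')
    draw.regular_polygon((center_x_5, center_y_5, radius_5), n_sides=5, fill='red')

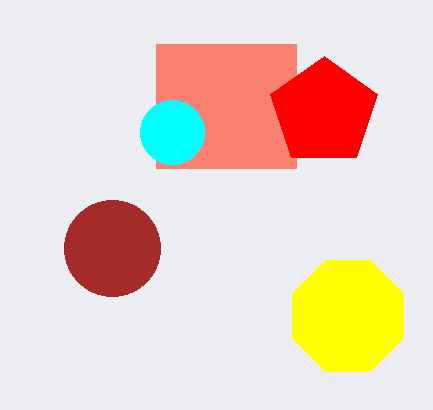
center_x_1 = 348
center_y_1 = 316
radius_1 = 60
px0_2 = 156
py0_2 = 44
px1_2 = 296
py1_2 = 168
center_x_3 = 172
radius_3 = 32
center_x_4 = 112
center_y_4 = 248
center_x_5 = 324
center_y_5 = 112
radius_5 = 56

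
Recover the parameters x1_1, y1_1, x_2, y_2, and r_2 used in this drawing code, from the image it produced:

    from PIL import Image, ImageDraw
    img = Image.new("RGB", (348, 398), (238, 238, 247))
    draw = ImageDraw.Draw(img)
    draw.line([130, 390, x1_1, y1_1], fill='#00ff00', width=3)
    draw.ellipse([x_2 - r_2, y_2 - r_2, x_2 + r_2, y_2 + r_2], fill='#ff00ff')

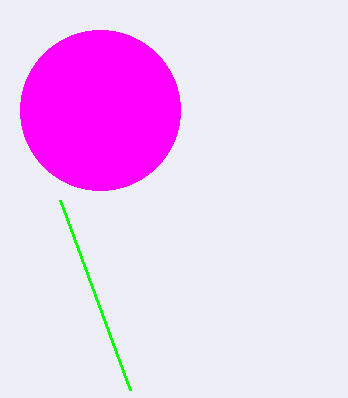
x1_1 = 60
y1_1 = 200
x_2 = 100
y_2 = 110
r_2 = 80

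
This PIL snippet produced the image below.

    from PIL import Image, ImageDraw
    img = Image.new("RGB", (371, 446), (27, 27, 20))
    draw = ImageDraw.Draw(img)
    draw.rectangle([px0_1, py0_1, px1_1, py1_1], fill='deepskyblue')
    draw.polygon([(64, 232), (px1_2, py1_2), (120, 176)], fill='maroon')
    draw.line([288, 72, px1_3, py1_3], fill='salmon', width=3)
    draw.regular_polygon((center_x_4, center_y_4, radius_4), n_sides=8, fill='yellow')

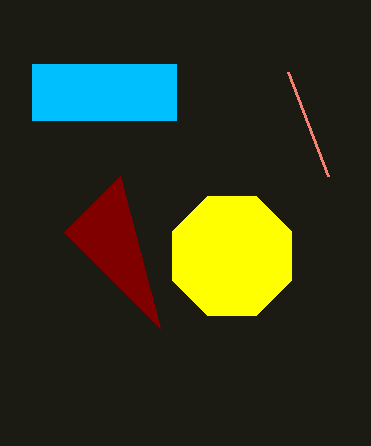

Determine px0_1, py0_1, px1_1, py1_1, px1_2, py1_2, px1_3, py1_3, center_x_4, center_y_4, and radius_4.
px0_1 = 32
py0_1 = 64
px1_1 = 176
py1_1 = 120
px1_2 = 160
py1_2 = 328
px1_3 = 328
py1_3 = 176
center_x_4 = 232
center_y_4 = 256
radius_4 = 64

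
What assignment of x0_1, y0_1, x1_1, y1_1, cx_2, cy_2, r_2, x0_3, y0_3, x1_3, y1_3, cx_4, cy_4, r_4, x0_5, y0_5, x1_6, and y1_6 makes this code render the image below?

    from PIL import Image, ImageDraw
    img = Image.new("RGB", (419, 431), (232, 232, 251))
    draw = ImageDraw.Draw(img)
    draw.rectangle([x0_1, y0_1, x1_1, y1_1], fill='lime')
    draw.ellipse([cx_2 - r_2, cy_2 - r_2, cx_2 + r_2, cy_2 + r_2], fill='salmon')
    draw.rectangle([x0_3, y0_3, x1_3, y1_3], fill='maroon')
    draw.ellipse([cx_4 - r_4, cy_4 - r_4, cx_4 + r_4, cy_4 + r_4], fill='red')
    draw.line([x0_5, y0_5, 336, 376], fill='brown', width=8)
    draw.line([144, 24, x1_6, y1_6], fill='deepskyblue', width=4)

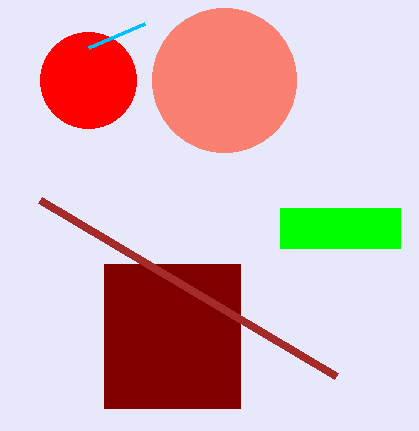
x0_1 = 280, y0_1 = 208, x1_1 = 400, y1_1 = 248, cx_2 = 224, cy_2 = 80, r_2 = 72, x0_3 = 104, y0_3 = 264, x1_3 = 240, y1_3 = 408, cx_4 = 88, cy_4 = 80, r_4 = 48, x0_5 = 40, y0_5 = 200, x1_6 = 88, y1_6 = 48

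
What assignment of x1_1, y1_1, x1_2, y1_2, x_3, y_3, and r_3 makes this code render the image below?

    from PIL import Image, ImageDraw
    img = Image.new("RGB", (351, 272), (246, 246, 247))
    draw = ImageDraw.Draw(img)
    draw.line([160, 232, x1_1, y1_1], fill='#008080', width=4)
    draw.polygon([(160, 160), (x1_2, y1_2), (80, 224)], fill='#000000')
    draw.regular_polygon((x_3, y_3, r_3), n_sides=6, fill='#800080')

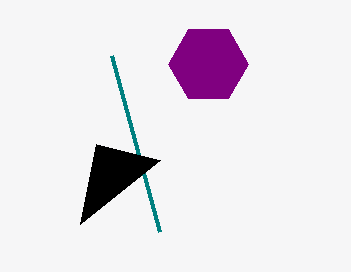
x1_1 = 112; y1_1 = 56; x1_2 = 96; y1_2 = 144; x_3 = 208; y_3 = 64; r_3 = 40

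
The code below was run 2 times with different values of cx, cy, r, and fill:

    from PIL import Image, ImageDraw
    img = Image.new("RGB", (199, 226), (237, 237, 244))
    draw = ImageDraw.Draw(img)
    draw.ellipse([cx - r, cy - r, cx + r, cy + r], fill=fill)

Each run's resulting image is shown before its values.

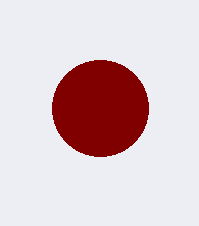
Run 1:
cx = 100, cy = 108, r = 48, fill = 'maroon'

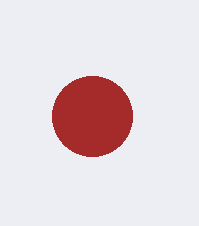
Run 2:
cx = 92
cy = 116
r = 40
fill = 'brown'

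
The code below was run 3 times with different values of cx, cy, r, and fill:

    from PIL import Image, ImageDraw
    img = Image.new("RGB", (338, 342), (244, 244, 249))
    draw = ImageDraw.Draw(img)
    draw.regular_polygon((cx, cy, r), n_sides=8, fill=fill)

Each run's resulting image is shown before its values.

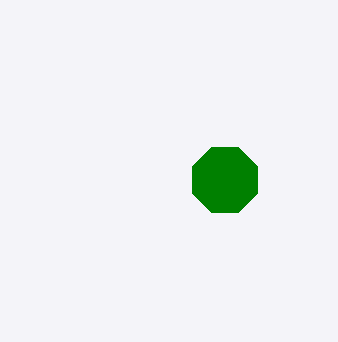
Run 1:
cx = 225, cy = 180, r = 35, fill = 'green'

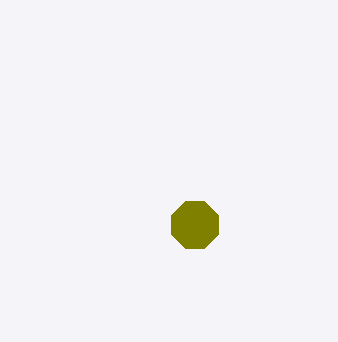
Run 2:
cx = 195, cy = 225, r = 25, fill = 'olive'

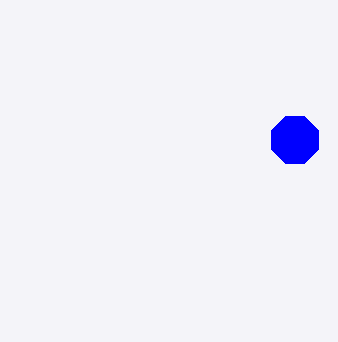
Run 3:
cx = 295, cy = 140, r = 25, fill = 'blue'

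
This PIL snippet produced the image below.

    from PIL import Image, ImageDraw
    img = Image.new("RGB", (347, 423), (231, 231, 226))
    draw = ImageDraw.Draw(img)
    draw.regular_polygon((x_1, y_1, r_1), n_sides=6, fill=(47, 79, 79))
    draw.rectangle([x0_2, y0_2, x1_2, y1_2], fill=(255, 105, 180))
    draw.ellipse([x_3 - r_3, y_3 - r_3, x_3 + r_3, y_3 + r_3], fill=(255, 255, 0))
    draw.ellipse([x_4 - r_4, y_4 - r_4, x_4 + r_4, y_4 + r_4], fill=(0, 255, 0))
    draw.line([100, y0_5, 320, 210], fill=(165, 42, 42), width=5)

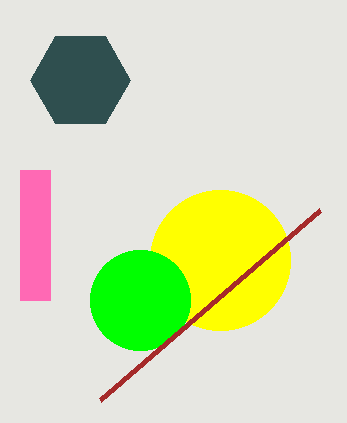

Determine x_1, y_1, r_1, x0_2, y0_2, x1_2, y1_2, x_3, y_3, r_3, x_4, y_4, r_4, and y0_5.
x_1 = 80, y_1 = 80, r_1 = 50, x0_2 = 20, y0_2 = 170, x1_2 = 50, y1_2 = 300, x_3 = 220, y_3 = 260, r_3 = 70, x_4 = 140, y_4 = 300, r_4 = 50, y0_5 = 400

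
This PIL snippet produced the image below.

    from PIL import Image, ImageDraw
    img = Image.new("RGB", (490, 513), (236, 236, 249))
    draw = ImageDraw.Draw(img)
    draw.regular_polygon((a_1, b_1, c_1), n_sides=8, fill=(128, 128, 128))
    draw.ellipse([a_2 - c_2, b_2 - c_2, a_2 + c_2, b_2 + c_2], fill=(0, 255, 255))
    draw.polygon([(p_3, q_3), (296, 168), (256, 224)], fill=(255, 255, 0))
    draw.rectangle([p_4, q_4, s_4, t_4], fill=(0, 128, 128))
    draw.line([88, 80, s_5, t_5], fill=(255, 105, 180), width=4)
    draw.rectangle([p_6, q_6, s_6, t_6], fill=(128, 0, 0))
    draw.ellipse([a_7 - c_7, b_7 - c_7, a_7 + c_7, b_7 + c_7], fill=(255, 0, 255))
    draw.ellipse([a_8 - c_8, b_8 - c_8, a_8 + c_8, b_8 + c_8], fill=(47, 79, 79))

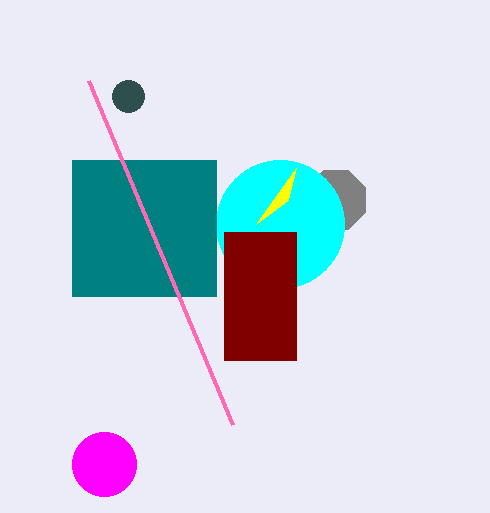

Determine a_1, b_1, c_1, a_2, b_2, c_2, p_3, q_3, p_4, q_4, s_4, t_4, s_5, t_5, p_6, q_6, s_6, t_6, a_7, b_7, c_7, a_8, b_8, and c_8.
a_1 = 336
b_1 = 200
c_1 = 32
a_2 = 280
b_2 = 224
c_2 = 64
p_3 = 288
q_3 = 200
p_4 = 72
q_4 = 160
s_4 = 216
t_4 = 296
s_5 = 232
t_5 = 424
p_6 = 224
q_6 = 232
s_6 = 296
t_6 = 360
a_7 = 104
b_7 = 464
c_7 = 32
a_8 = 128
b_8 = 96
c_8 = 16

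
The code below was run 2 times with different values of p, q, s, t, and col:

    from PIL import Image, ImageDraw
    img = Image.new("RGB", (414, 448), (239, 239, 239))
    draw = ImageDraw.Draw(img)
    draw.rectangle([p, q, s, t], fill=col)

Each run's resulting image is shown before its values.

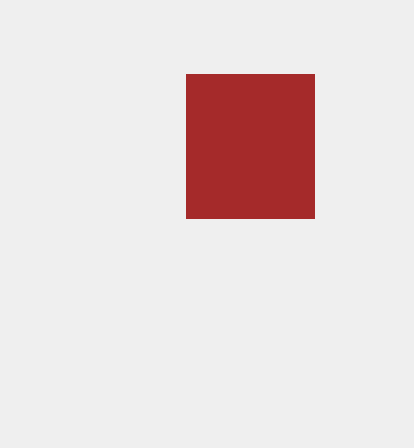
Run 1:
p = 186; q = 74; s = 314; t = 218; col = 'brown'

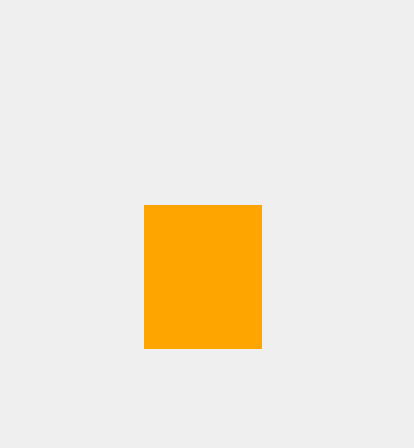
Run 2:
p = 144; q = 205; s = 261; t = 348; col = 'orange'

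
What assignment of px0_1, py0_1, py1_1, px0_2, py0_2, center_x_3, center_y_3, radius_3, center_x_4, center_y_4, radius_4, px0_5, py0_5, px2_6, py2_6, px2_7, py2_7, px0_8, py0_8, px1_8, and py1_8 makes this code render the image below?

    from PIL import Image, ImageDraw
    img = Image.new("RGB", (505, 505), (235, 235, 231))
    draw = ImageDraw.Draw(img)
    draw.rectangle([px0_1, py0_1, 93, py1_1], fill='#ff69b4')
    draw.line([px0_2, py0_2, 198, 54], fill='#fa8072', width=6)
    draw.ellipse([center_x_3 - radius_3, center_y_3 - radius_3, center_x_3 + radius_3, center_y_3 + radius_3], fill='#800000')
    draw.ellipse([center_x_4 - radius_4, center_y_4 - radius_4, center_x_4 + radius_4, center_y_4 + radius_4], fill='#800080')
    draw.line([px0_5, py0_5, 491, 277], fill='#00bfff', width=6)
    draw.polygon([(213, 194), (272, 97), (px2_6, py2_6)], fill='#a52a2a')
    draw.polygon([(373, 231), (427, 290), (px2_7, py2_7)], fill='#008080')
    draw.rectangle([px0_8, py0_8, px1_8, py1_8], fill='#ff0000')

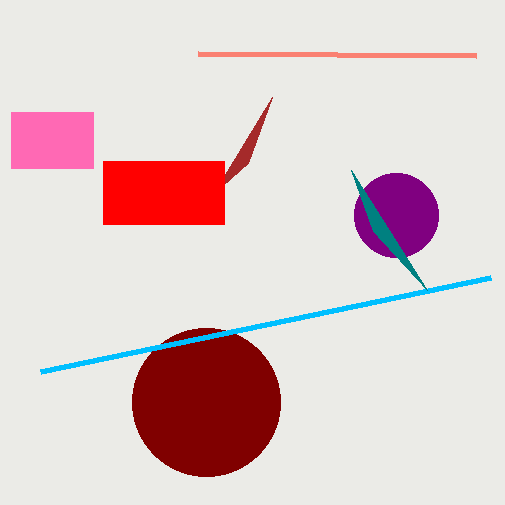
px0_1 = 11
py0_1 = 112
py1_1 = 168
px0_2 = 476
py0_2 = 56
center_x_3 = 206
center_y_3 = 402
radius_3 = 74
center_x_4 = 396
center_y_4 = 215
radius_4 = 42
px0_5 = 41
py0_5 = 371
px2_6 = 248
py2_6 = 163
px2_7 = 351
py2_7 = 170
px0_8 = 103
py0_8 = 161
px1_8 = 224
py1_8 = 224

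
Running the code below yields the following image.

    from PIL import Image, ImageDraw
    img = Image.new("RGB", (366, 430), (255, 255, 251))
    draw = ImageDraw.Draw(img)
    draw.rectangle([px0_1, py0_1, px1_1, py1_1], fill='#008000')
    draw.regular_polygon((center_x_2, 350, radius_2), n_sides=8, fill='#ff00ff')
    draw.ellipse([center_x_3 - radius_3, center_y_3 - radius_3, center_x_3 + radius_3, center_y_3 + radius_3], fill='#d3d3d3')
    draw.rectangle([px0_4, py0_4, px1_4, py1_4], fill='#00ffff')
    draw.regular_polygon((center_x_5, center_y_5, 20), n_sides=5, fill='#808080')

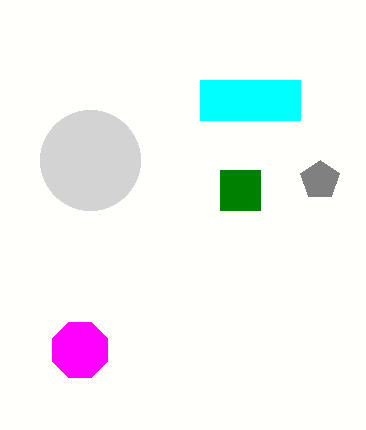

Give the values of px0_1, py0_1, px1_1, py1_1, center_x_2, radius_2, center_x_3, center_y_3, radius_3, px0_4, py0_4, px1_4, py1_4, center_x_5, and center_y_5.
px0_1 = 220; py0_1 = 170; px1_1 = 260; py1_1 = 210; center_x_2 = 80; radius_2 = 30; center_x_3 = 90; center_y_3 = 160; radius_3 = 50; px0_4 = 200; py0_4 = 80; px1_4 = 300; py1_4 = 120; center_x_5 = 320; center_y_5 = 180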